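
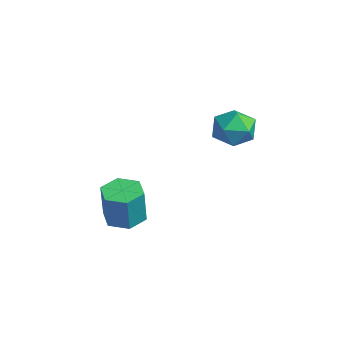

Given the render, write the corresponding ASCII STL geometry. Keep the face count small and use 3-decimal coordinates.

solid 
facet normal -0.191 0.124 -0.974
outer loop
vertex 1.988 1.522 -3.419
vertex 1.619 1.061 -3.405
vertex 1.416 1.605 -3.296
endloop
endfacet
facet normal 0.162 0.982 0.093
outer loop
vertex 1.988 1.522 -3.419
vertex 1.416 1.605 -3.296
vertex 2.209 1.379 -2.289
endloop
endfacet
facet normal 0.163 0.982 0.092
outer loop
vertex 2.209 1.379 -2.289
vertex 1.416 1.605 -3.296
vertex 1.638 1.462 -2.167
endloop
endfacet
facet normal 0.190 -0.123 0.974
outer loop
vertex 2.209 1.379 -2.289
vertex 1.638 1.462 -2.167
vertex 1.841 0.919 -2.275
endloop
endfacet
facet normal -0.192 0.124 -0.974
outer loop
vertex 1.416 1.605 -3.296
vertex 1.619 1.061 -3.405
vertex 1.048 1.144 -3.282
endloop
endfacet
facet normal -0.758 0.612 0.227
outer loop
vertex 1.416 1.605 -3.296
vertex 1.048 1.144 -3.282
vertex 1.638 1.462 -2.167
endloop
endfacet
facet normal -0.757 0.613 0.226
outer loop
vertex 1.638 1.462 -2.167
vertex 1.048 1.144 -3.282
vertex 1.27 1.002 -2.153
endloop
endfacet
facet normal 0.190 -0.123 0.974
outer loop
vertex 1.638 1.462 -2.167
vertex 1.27 1.002 -2.153
vertex 1.841 0.919 -2.275
endloop
endfacet
facet normal -0.192 0.124 -0.974
outer loop
vertex 1.048 1.144 -3.282
vertex 1.619 1.061 -3.405
vertex 1.251 0.601 -3.391
endloop
endfacet
facet normal -0.919 -0.371 0.134
outer loop
vertex 1.048 1.144 -3.282
vertex 1.251 0.601 -3.391
vertex 1.27 1.002 -2.153
endloop
endfacet
facet normal -0.920 -0.368 0.133
outer loop
vertex 1.27 1.002 -2.153
vertex 1.251 0.601 -3.391
vertex 1.472 0.458 -2.261
endloop
endfacet
facet normal 0.190 -0.123 0.974
outer loop
vertex 1.27 1.002 -2.153
vertex 1.472 0.458 -2.261
vertex 1.841 0.919 -2.275
endloop
endfacet
facet normal -0.190 0.123 -0.974
outer loop
vertex 1.251 0.601 -3.391
vertex 1.619 1.061 -3.405
vertex 1.822 0.518 -3.513
endloop
endfacet
facet normal -0.163 -0.982 -0.093
outer loop
vertex 1.251 0.601 -3.391
vertex 1.822 0.518 -3.513
vertex 1.472 0.458 -2.261
endloop
endfacet
facet normal -0.162 -0.982 -0.092
outer loop
vertex 1.472 0.458 -2.261
vertex 1.822 0.518 -3.513
vertex 2.044 0.375 -2.384
endloop
endfacet
facet normal 0.191 -0.124 0.974
outer loop
vertex 1.472 0.458 -2.261
vertex 2.044 0.375 -2.384
vertex 1.841 0.919 -2.275
endloop
endfacet
facet normal -0.190 0.123 -0.974
outer loop
vertex 1.822 0.518 -3.513
vertex 1.619 1.061 -3.405
vertex 2.19 0.978 -3.527
endloop
endfacet
facet normal 0.757 -0.613 -0.226
outer loop
vertex 1.822 0.518 -3.513
vertex 2.19 0.978 -3.527
vertex 2.044 0.375 -2.384
endloop
endfacet
facet normal 0.758 -0.612 -0.226
outer loop
vertex 2.044 0.375 -2.384
vertex 2.19 0.978 -3.527
vertex 2.412 0.836 -2.398
endloop
endfacet
facet normal 0.192 -0.124 0.974
outer loop
vertex 2.044 0.375 -2.384
vertex 2.412 0.836 -2.398
vertex 1.841 0.919 -2.275
endloop
endfacet
facet normal -0.190 0.123 -0.974
outer loop
vertex 2.19 0.978 -3.527
vertex 1.619 1.061 -3.405
vertex 1.988 1.522 -3.419
endloop
endfacet
facet normal 0.920 0.368 -0.135
outer loop
vertex 2.19 0.978 -3.527
vertex 1.988 1.522 -3.419
vertex 2.412 0.836 -2.398
endloop
endfacet
facet normal 0.919 0.370 -0.133
outer loop
vertex 2.412 0.836 -2.398
vertex 1.988 1.522 -3.419
vertex 2.209 1.379 -2.289
endloop
endfacet
facet normal 0.192 -0.124 0.974
outer loop
vertex 2.412 0.836 -2.398
vertex 2.209 1.379 -2.289
vertex 1.841 0.919 -2.275
endloop
endfacet
facet normal -0.378 -0.139 0.915
outer loop
vertex 2.647 3.658 0.521
vertex 2.819 3.04 0.498
vertex 3.225 3.478 0.732
endloop
endfacet
facet normal -0.141 0.528 0.837
outer loop
vertex 2.647 3.658 0.521
vertex 3.225 3.478 0.732
vertex 3.163 4.013 0.384
endloop
endfacet
facet normal -0.490 0.823 0.288
outer loop
vertex 2.647 3.658 0.521
vertex 3.163 4.013 0.384
vertex 2.718 3.906 -0.066
endloop
endfacet
facet normal -0.942 0.335 0.028
outer loop
vertex 2.647 3.658 0.521
vertex 2.718 3.906 -0.066
vertex 2.506 3.305 0.005
endloop
endfacet
facet normal -0.872 -0.258 0.415
outer loop
vertex 2.647 3.658 0.521
vertex 2.506 3.305 0.005
vertex 2.819 3.04 0.498
endloop
endfacet
facet normal 0.552 0.499 0.668
outer loop
vertex 3.163 4.013 0.384
vertex 3.225 3.478 0.732
vertex 3.654 3.615 0.275
endloop
endfacet
facet normal 0.170 -0.582 0.795
outer loop
vertex 3.225 3.478 0.732
vertex 2.819 3.04 0.498
vertex 3.442 3.014 0.346
endloop
endfacet
facet normal -0.632 -0.775 -0.016
outer loop
vertex 2.819 3.04 0.498
vertex 2.506 3.305 0.005
vertex 2.997 2.907 -0.104
endloop
endfacet
facet normal -0.744 0.186 -0.642
outer loop
vertex 2.506 3.305 0.005
vertex 2.718 3.906 -0.066
vertex 2.935 3.442 -0.452
endloop
endfacet
facet normal -0.013 0.976 -0.219
outer loop
vertex 2.718 3.906 -0.066
vertex 3.163 4.013 0.384
vertex 3.341 3.88 -0.218
endloop
endfacet
facet normal 0.942 -0.335 -0.028
outer loop
vertex 3.513 3.262 -0.241
vertex 3.654 3.615 0.275
vertex 3.442 3.014 0.346
endloop
endfacet
facet normal 0.490 -0.823 -0.288
outer loop
vertex 3.513 3.262 -0.241
vertex 3.442 3.014 0.346
vertex 2.997 2.907 -0.104
endloop
endfacet
facet normal 0.141 -0.528 -0.837
outer loop
vertex 3.513 3.262 -0.241
vertex 2.997 2.907 -0.104
vertex 2.935 3.442 -0.452
endloop
endfacet
facet normal 0.378 0.139 -0.915
outer loop
vertex 3.513 3.262 -0.241
vertex 2.935 3.442 -0.452
vertex 3.341 3.88 -0.218
endloop
endfacet
facet normal 0.872 0.258 -0.415
outer loop
vertex 3.513 3.262 -0.241
vertex 3.341 3.88 -0.218
vertex 3.654 3.615 0.275
endloop
endfacet
facet normal 0.744 -0.186 0.642
outer loop
vertex 3.442 3.014 0.346
vertex 3.654 3.615 0.275
vertex 3.225 3.478 0.732
endloop
endfacet
facet normal 0.013 -0.976 0.219
outer loop
vertex 2.997 2.907 -0.104
vertex 3.442 3.014 0.346
vertex 2.819 3.04 0.498
endloop
endfacet
facet normal -0.552 -0.499 -0.668
outer loop
vertex 2.935 3.442 -0.452
vertex 2.997 2.907 -0.104
vertex 2.506 3.305 0.005
endloop
endfacet
facet normal -0.170 0.582 -0.795
outer loop
vertex 3.341 3.88 -0.218
vertex 2.935 3.442 -0.452
vertex 2.718 3.906 -0.066
endloop
endfacet
facet normal 0.632 0.775 0.016
outer loop
vertex 3.654 3.615 0.275
vertex 3.341 3.88 -0.218
vertex 3.163 4.013 0.384
endloop
endfacet

endsolid


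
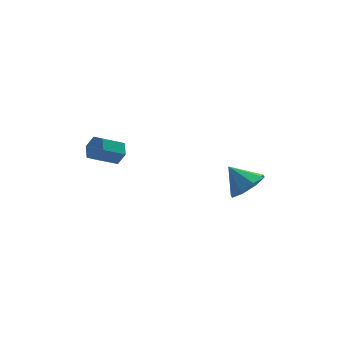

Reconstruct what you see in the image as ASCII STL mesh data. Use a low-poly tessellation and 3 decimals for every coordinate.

solid 
facet normal 0.840 0.197 -0.506
outer loop
vertex -1.538 3.907 -1.273
vertex -1.904 3.938 -1.869
vertex -1.809 4.516 -1.486
endloop
endfacet
facet normal 0.380 0.452 0.807
outer loop
vertex -1.538 3.907 -1.273
vertex -1.809 4.516 -1.486
vertex -2.63 3.651 -0.615
endloop
endfacet
facet normal 0.380 0.452 0.807
outer loop
vertex -2.63 3.651 -0.615
vertex -1.809 4.516 -1.486
vertex -2.901 4.26 -0.828
endloop
endfacet
facet normal -0.840 -0.197 0.506
outer loop
vertex -2.63 3.651 -0.615
vertex -2.901 4.26 -0.828
vertex -2.996 3.682 -1.211
endloop
endfacet
facet normal 0.840 0.197 -0.506
outer loop
vertex -1.809 4.516 -1.486
vertex -1.904 3.938 -1.869
vertex -2.175 4.547 -2.082
endloop
endfacet
facet normal -0.145 0.979 0.140
outer loop
vertex -1.809 4.516 -1.486
vertex -2.175 4.547 -2.082
vertex -2.901 4.26 -0.828
endloop
endfacet
facet normal -0.145 0.979 0.140
outer loop
vertex -2.901 4.26 -0.828
vertex -2.175 4.547 -2.082
vertex -3.267 4.291 -1.424
endloop
endfacet
facet normal -0.840 -0.197 0.506
outer loop
vertex -2.901 4.26 -0.828
vertex -3.267 4.291 -1.424
vertex -2.996 3.682 -1.211
endloop
endfacet
facet normal 0.840 0.197 -0.506
outer loop
vertex -2.175 4.547 -2.082
vertex -1.904 3.938 -1.869
vertex -2.27 3.969 -2.465
endloop
endfacet
facet normal -0.526 0.528 -0.667
outer loop
vertex -2.175 4.547 -2.082
vertex -2.27 3.969 -2.465
vertex -3.267 4.291 -1.424
endloop
endfacet
facet normal -0.526 0.528 -0.667
outer loop
vertex -3.267 4.291 -1.424
vertex -2.27 3.969 -2.465
vertex -3.362 3.713 -1.807
endloop
endfacet
facet normal -0.840 -0.197 0.506
outer loop
vertex -3.267 4.291 -1.424
vertex -3.362 3.713 -1.807
vertex -2.996 3.682 -1.211
endloop
endfacet
facet normal 0.840 0.197 -0.506
outer loop
vertex -2.27 3.969 -2.465
vertex -1.904 3.938 -1.869
vertex -1.999 3.36 -2.252
endloop
endfacet
facet normal -0.380 -0.452 -0.807
outer loop
vertex -2.27 3.969 -2.465
vertex -1.999 3.36 -2.252
vertex -3.362 3.713 -1.807
endloop
endfacet
facet normal -0.380 -0.452 -0.807
outer loop
vertex -3.362 3.713 -1.807
vertex -1.999 3.36 -2.252
vertex -3.091 3.104 -1.594
endloop
endfacet
facet normal -0.840 -0.197 0.506
outer loop
vertex -3.362 3.713 -1.807
vertex -3.091 3.104 -1.594
vertex -2.996 3.682 -1.211
endloop
endfacet
facet normal 0.840 0.197 -0.506
outer loop
vertex -1.999 3.36 -2.252
vertex -1.904 3.938 -1.869
vertex -1.633 3.329 -1.656
endloop
endfacet
facet normal 0.145 -0.979 -0.140
outer loop
vertex -1.999 3.36 -2.252
vertex -1.633 3.329 -1.656
vertex -3.091 3.104 -1.594
endloop
endfacet
facet normal 0.145 -0.979 -0.140
outer loop
vertex -3.091 3.104 -1.594
vertex -1.633 3.329 -1.656
vertex -2.725 3.073 -0.998
endloop
endfacet
facet normal -0.840 -0.197 0.506
outer loop
vertex -3.091 3.104 -1.594
vertex -2.725 3.073 -0.998
vertex -2.996 3.682 -1.211
endloop
endfacet
facet normal 0.840 0.197 -0.506
outer loop
vertex -1.633 3.329 -1.656
vertex -1.904 3.938 -1.869
vertex -1.538 3.907 -1.273
endloop
endfacet
facet normal 0.526 -0.528 0.667
outer loop
vertex -1.633 3.329 -1.656
vertex -1.538 3.907 -1.273
vertex -2.725 3.073 -0.998
endloop
endfacet
facet normal 0.526 -0.528 0.667
outer loop
vertex -2.725 3.073 -0.998
vertex -1.538 3.907 -1.273
vertex -2.63 3.651 -0.615
endloop
endfacet
facet normal -0.840 -0.197 0.506
outer loop
vertex -2.725 3.073 -0.998
vertex -2.63 3.651 -0.615
vertex -2.996 3.682 -1.211
endloop
endfacet
facet normal 0.515 -0.446 -0.732
outer loop
vertex 4.26 1.131 -2.628
vertex 3.406 0.723 -2.98
vertex 3.909 1.582 -3.149
endloop
endfacet
facet normal 0.326 0.812 0.484
outer loop
vertex 4.26 1.131 -2.628
vertex 3.909 1.582 -3.149
vertex 2.674 1.357 -1.94
endloop
endfacet
facet normal 0.515 -0.446 -0.732
outer loop
vertex 3.909 1.582 -3.149
vertex 3.406 0.723 -2.98
vertex 3.264 1.529 -3.571
endloop
endfacet
facet normal -0.121 0.991 0.061
outer loop
vertex 3.909 1.582 -3.149
vertex 3.264 1.529 -3.571
vertex 2.674 1.357 -1.94
endloop
endfacet
facet normal 0.515 -0.446 -0.732
outer loop
vertex 3.264 1.529 -3.571
vertex 3.406 0.723 -2.98
vertex 2.702 1.004 -3.647
endloop
endfacet
facet normal -0.662 0.732 -0.162
outer loop
vertex 3.264 1.529 -3.571
vertex 2.702 1.004 -3.647
vertex 2.674 1.357 -1.94
endloop
endfacet
facet normal 0.515 -0.447 -0.732
outer loop
vertex 2.702 1.004 -3.647
vertex 3.406 0.723 -2.98
vertex 2.552 0.315 -3.332
endloop
endfacet
facet normal -0.981 0.188 -0.055
outer loop
vertex 2.702 1.004 -3.647
vertex 2.552 0.315 -3.332
vertex 2.674 1.357 -1.94
endloop
endfacet
facet normal 0.515 -0.447 -0.731
outer loop
vertex 2.552 0.315 -3.332
vertex 3.406 0.723 -2.98
vertex 2.902 -0.136 -2.81
endloop
endfacet
facet normal -0.891 -0.322 0.319
outer loop
vertex 2.552 0.315 -3.332
vertex 2.902 -0.136 -2.81
vertex 2.674 1.357 -1.94
endloop
endfacet
facet normal 0.515 -0.447 -0.731
outer loop
vertex 2.902 -0.136 -2.81
vertex 3.406 0.723 -2.98
vertex 3.547 -0.083 -2.388
endloop
endfacet
facet normal -0.445 -0.501 0.743
outer loop
vertex 2.902 -0.136 -2.81
vertex 3.547 -0.083 -2.388
vertex 2.674 1.357 -1.94
endloop
endfacet
facet normal 0.515 -0.447 -0.731
outer loop
vertex 3.547 -0.083 -2.388
vertex 3.406 0.723 -2.98
vertex 4.11 0.442 -2.312
endloop
endfacet
facet normal 0.096 -0.242 0.965
outer loop
vertex 3.547 -0.083 -2.388
vertex 4.11 0.442 -2.312
vertex 2.674 1.357 -1.94
endloop
endfacet
facet normal 0.515 -0.447 -0.731
outer loop
vertex 4.11 0.442 -2.312
vertex 3.406 0.723 -2.98
vertex 4.26 1.131 -2.628
endloop
endfacet
facet normal 0.415 0.303 0.858
outer loop
vertex 4.11 0.442 -2.312
vertex 4.26 1.131 -2.628
vertex 2.674 1.357 -1.94
endloop
endfacet

endsolid


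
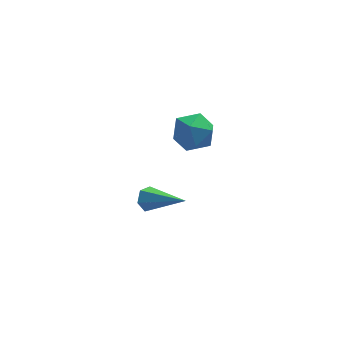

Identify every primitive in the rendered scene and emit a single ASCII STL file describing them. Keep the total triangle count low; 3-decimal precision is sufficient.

solid 
facet normal -0.115 0.814 -0.569
outer loop
vertex 2.919 1.495 2.261
vertex 2.073 1.622 2.614
vertex 2.807 2.011 3.022
endloop
endfacet
facet normal 0.572 0.715 -0.401
outer loop
vertex 2.919 1.495 2.261
vertex 2.807 2.011 3.022
vertex 3.513 1.415 2.966
endloop
endfacet
facet normal 0.767 0.072 -0.638
outer loop
vertex 2.919 1.495 2.261
vertex 3.513 1.415 2.966
vertex 3.216 0.659 2.524
endloop
endfacet
facet normal 0.200 -0.228 -0.953
outer loop
vertex 2.919 1.495 2.261
vertex 3.216 0.659 2.524
vertex 2.326 0.787 2.306
endloop
endfacet
facet normal -0.345 0.231 -0.910
outer loop
vertex 2.919 1.495 2.261
vertex 2.326 0.787 2.306
vertex 2.073 1.622 2.614
endloop
endfacet
facet normal 0.627 0.714 0.311
outer loop
vertex 3.513 1.415 2.966
vertex 2.807 2.011 3.022
vertex 3.034 1.493 3.754
endloop
endfacet
facet normal -0.484 0.874 0.038
outer loop
vertex 2.807 2.011 3.022
vertex 2.073 1.622 2.614
vertex 2.144 1.621 3.536
endloop
endfacet
facet normal -0.855 -0.070 -0.513
outer loop
vertex 2.073 1.622 2.614
vertex 2.326 0.787 2.306
vertex 1.847 0.865 3.094
endloop
endfacet
facet normal 0.026 -0.812 -0.583
outer loop
vertex 2.326 0.787 2.306
vertex 3.216 0.659 2.524
vertex 2.553 0.269 3.038
endloop
endfacet
facet normal 0.942 -0.327 -0.073
outer loop
vertex 3.216 0.659 2.524
vertex 3.513 1.415 2.966
vertex 3.287 0.658 3.446
endloop
endfacet
facet normal -0.200 0.228 0.953
outer loop
vertex 2.441 0.785 3.799
vertex 3.034 1.493 3.754
vertex 2.144 1.621 3.536
endloop
endfacet
facet normal -0.767 -0.072 0.638
outer loop
vertex 2.441 0.785 3.799
vertex 2.144 1.621 3.536
vertex 1.847 0.865 3.094
endloop
endfacet
facet normal -0.572 -0.715 0.401
outer loop
vertex 2.441 0.785 3.799
vertex 1.847 0.865 3.094
vertex 2.553 0.269 3.038
endloop
endfacet
facet normal 0.115 -0.814 0.569
outer loop
vertex 2.441 0.785 3.799
vertex 2.553 0.269 3.038
vertex 3.287 0.658 3.446
endloop
endfacet
facet normal 0.345 -0.231 0.910
outer loop
vertex 2.441 0.785 3.799
vertex 3.287 0.658 3.446
vertex 3.034 1.493 3.754
endloop
endfacet
facet normal -0.026 0.812 0.583
outer loop
vertex 2.144 1.621 3.536
vertex 3.034 1.493 3.754
vertex 2.807 2.011 3.022
endloop
endfacet
facet normal -0.942 0.327 0.073
outer loop
vertex 1.847 0.865 3.094
vertex 2.144 1.621 3.536
vertex 2.073 1.622 2.614
endloop
endfacet
facet normal -0.627 -0.714 -0.311
outer loop
vertex 2.553 0.269 3.038
vertex 1.847 0.865 3.094
vertex 2.326 0.787 2.306
endloop
endfacet
facet normal 0.484 -0.874 -0.038
outer loop
vertex 3.287 0.658 3.446
vertex 2.553 0.269 3.038
vertex 3.216 0.659 2.524
endloop
endfacet
facet normal 0.855 0.070 0.513
outer loop
vertex 3.034 1.493 3.754
vertex 3.287 0.658 3.446
vertex 3.513 1.415 2.966
endloop
endfacet
facet normal -0.590 0.649 -0.480
outer loop
vertex 1.398 2.092 -2.548
vertex 1.143 2.224 -2.056
vertex 1.602 2.516 -2.226
endloop
endfacet
facet normal 0.843 0.003 -0.538
outer loop
vertex 1.398 2.092 -2.548
vertex 1.602 2.516 -2.226
vertex 2.337 0.916 -1.084
endloop
endfacet
facet normal -0.590 0.647 -0.482
outer loop
vertex 1.602 2.516 -2.226
vertex 1.143 2.224 -2.056
vertex 1.346 2.649 -1.734
endloop
endfacet
facet normal 0.792 0.551 0.263
outer loop
vertex 1.602 2.516 -2.226
vertex 1.346 2.649 -1.734
vertex 2.337 0.916 -1.084
endloop
endfacet
facet normal -0.593 0.647 -0.480
outer loop
vertex 1.346 2.649 -1.734
vertex 1.143 2.224 -2.056
vertex 0.888 2.356 -1.563
endloop
endfacet
facet normal 0.089 0.394 0.915
outer loop
vertex 1.346 2.649 -1.734
vertex 0.888 2.356 -1.563
vertex 2.337 0.916 -1.084
endloop
endfacet
facet normal -0.591 0.649 -0.479
outer loop
vertex 0.888 2.356 -1.563
vertex 1.143 2.224 -2.056
vertex 0.684 1.932 -1.885
endloop
endfacet
facet normal -0.562 -0.311 0.766
outer loop
vertex 0.888 2.356 -1.563
vertex 0.684 1.932 -1.885
vertex 2.337 0.916 -1.084
endloop
endfacet
facet normal -0.591 0.647 -0.481
outer loop
vertex 0.684 1.932 -1.885
vertex 1.143 2.224 -2.056
vertex 0.94 1.8 -2.377
endloop
endfacet
facet normal -0.511 -0.859 -0.035
outer loop
vertex 0.684 1.932 -1.885
vertex 0.94 1.8 -2.377
vertex 2.337 0.916 -1.084
endloop
endfacet
facet normal -0.592 0.647 -0.480
outer loop
vertex 0.94 1.8 -2.377
vertex 1.143 2.224 -2.056
vertex 1.398 2.092 -2.548
endloop
endfacet
facet normal 0.191 -0.702 -0.686
outer loop
vertex 0.94 1.8 -2.377
vertex 1.398 2.092 -2.548
vertex 2.337 0.916 -1.084
endloop
endfacet

endsolid


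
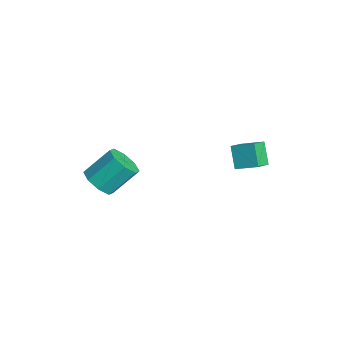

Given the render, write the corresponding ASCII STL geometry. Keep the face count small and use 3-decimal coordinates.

solid 
facet normal 0.008 -0.727 -0.687
outer loop
vertex -1.295 -3.501 -3.67
vertex -2.321 -3.78 -3.387
vertex -1.876 -3.086 -4.116
endloop
endfacet
facet normal 0.724 0.478 -0.498
outer loop
vertex -1.295 -3.501 -3.67
vertex -1.876 -3.086 -4.116
vertex -1.314 -1.981 -2.236
endloop
endfacet
facet normal 0.724 0.478 -0.498
outer loop
vertex -1.314 -1.981 -2.236
vertex -1.876 -3.086 -4.116
vertex -1.895 -1.566 -2.682
endloop
endfacet
facet normal -0.008 0.727 0.687
outer loop
vertex -1.314 -1.981 -2.236
vertex -1.895 -1.566 -2.682
vertex -2.339 -2.26 -1.953
endloop
endfacet
facet normal 0.010 -0.727 -0.686
outer loop
vertex -1.876 -3.086 -4.116
vertex -2.321 -3.78 -3.387
vertex -2.718 -3.079 -4.136
endloop
endfacet
facet normal 0.023 0.686 -0.727
outer loop
vertex -1.876 -3.086 -4.116
vertex -2.718 -3.079 -4.136
vertex -1.895 -1.566 -2.682
endloop
endfacet
facet normal 0.022 0.686 -0.727
outer loop
vertex -1.895 -1.566 -2.682
vertex -2.718 -3.079 -4.136
vertex -2.737 -1.559 -2.701
endloop
endfacet
facet normal -0.009 0.727 0.686
outer loop
vertex -1.895 -1.566 -2.682
vertex -2.737 -1.559 -2.701
vertex -2.339 -2.26 -1.953
endloop
endfacet
facet normal 0.009 -0.728 -0.686
outer loop
vertex -2.718 -3.079 -4.136
vertex -2.321 -3.78 -3.387
vertex -3.327 -3.482 -3.716
endloop
endfacet
facet normal -0.691 0.492 -0.530
outer loop
vertex -2.718 -3.079 -4.136
vertex -3.327 -3.482 -3.716
vertex -2.737 -1.559 -2.701
endloop
endfacet
facet normal -0.690 0.492 -0.530
outer loop
vertex -2.737 -1.559 -2.701
vertex -3.327 -3.482 -3.716
vertex -3.346 -1.962 -2.282
endloop
endfacet
facet normal -0.009 0.727 0.686
outer loop
vertex -2.737 -1.559 -2.701
vertex -3.346 -1.962 -2.282
vertex -2.339 -2.26 -1.953
endloop
endfacet
facet normal 0.009 -0.728 -0.686
outer loop
vertex -3.327 -3.482 -3.716
vertex -2.321 -3.78 -3.387
vertex -3.346 -4.059 -3.104
endloop
endfacet
facet normal -1.000 0.009 -0.023
outer loop
vertex -3.327 -3.482 -3.716
vertex -3.346 -4.059 -3.104
vertex -3.346 -1.962 -2.282
endloop
endfacet
facet normal -1.000 0.009 -0.023
outer loop
vertex -3.346 -1.962 -2.282
vertex -3.346 -4.059 -3.104
vertex -3.365 -2.539 -1.67
endloop
endfacet
facet normal -0.009 0.728 0.686
outer loop
vertex -3.346 -1.962 -2.282
vertex -3.365 -2.539 -1.67
vertex -2.339 -2.26 -1.953
endloop
endfacet
facet normal 0.008 -0.727 -0.687
outer loop
vertex -3.346 -4.059 -3.104
vertex -2.321 -3.78 -3.387
vertex -2.765 -4.474 -2.658
endloop
endfacet
facet normal -0.724 -0.478 0.498
outer loop
vertex -3.346 -4.059 -3.104
vertex -2.765 -4.474 -2.658
vertex -3.365 -2.539 -1.67
endloop
endfacet
facet normal -0.724 -0.478 0.498
outer loop
vertex -3.365 -2.539 -1.67
vertex -2.765 -4.474 -2.658
vertex -2.784 -2.954 -1.224
endloop
endfacet
facet normal -0.008 0.727 0.687
outer loop
vertex -3.365 -2.539 -1.67
vertex -2.784 -2.954 -1.224
vertex -2.339 -2.26 -1.953
endloop
endfacet
facet normal 0.009 -0.727 -0.686
outer loop
vertex -2.765 -4.474 -2.658
vertex -2.321 -3.78 -3.387
vertex -1.923 -4.481 -2.639
endloop
endfacet
facet normal -0.022 -0.686 0.727
outer loop
vertex -2.765 -4.474 -2.658
vertex -1.923 -4.481 -2.639
vertex -2.784 -2.954 -1.224
endloop
endfacet
facet normal -0.023 -0.686 0.727
outer loop
vertex -2.784 -2.954 -1.224
vertex -1.923 -4.481 -2.639
vertex -1.942 -2.961 -1.204
endloop
endfacet
facet normal -0.010 0.727 0.686
outer loop
vertex -2.784 -2.954 -1.224
vertex -1.942 -2.961 -1.204
vertex -2.339 -2.26 -1.953
endloop
endfacet
facet normal 0.009 -0.727 -0.686
outer loop
vertex -1.923 -4.481 -2.639
vertex -2.321 -3.78 -3.387
vertex -1.314 -4.078 -3.058
endloop
endfacet
facet normal 0.690 -0.492 0.530
outer loop
vertex -1.923 -4.481 -2.639
vertex -1.314 -4.078 -3.058
vertex -1.942 -2.961 -1.204
endloop
endfacet
facet normal 0.691 -0.492 0.530
outer loop
vertex -1.942 -2.961 -1.204
vertex -1.314 -4.078 -3.058
vertex -1.333 -2.558 -1.624
endloop
endfacet
facet normal -0.009 0.728 0.686
outer loop
vertex -1.942 -2.961 -1.204
vertex -1.333 -2.558 -1.624
vertex -2.339 -2.26 -1.953
endloop
endfacet
facet normal 0.009 -0.728 -0.686
outer loop
vertex -1.314 -4.078 -3.058
vertex -2.321 -3.78 -3.387
vertex -1.295 -3.501 -3.67
endloop
endfacet
facet normal 1.000 -0.009 0.023
outer loop
vertex -1.314 -4.078 -3.058
vertex -1.295 -3.501 -3.67
vertex -1.333 -2.558 -1.624
endloop
endfacet
facet normal 1.000 -0.009 0.023
outer loop
vertex -1.333 -2.558 -1.624
vertex -1.295 -3.501 -3.67
vertex -1.314 -1.981 -2.236
endloop
endfacet
facet normal -0.009 0.728 0.686
outer loop
vertex -1.333 -2.558 -1.624
vertex -1.314 -1.981 -2.236
vertex -2.339 -2.26 -1.953
endloop
endfacet
facet normal -0.616 0.060 0.785
outer loop
vertex 0.932 2.618 0.566
vertex 1.7 3.637 1.091
vertex 0.208 3.492 -0.069
endloop
endfacet
facet normal -0.557 -0.738 -0.381
outer loop
vertex 1.12 3.403 -1.231
vertex 0.932 2.618 0.566
vertex 0.208 3.492 -0.069
endloop
endfacet
facet normal -0.616 0.060 0.785
outer loop
vertex 0.208 3.492 -0.069
vertex 1.7 3.637 1.091
vertex 0.976 4.51 0.456
endloop
endfacet
facet normal -0.557 0.672 -0.488
outer loop
vertex 0.976 4.51 0.456
vertex 1.12 3.403 -1.231
vertex 0.208 3.492 -0.069
endloop
endfacet
facet normal 0.557 -0.672 0.489
outer loop
vertex 0.932 2.618 0.566
vertex 2.612 3.548 -0.071
vertex 1.7 3.637 1.091
endloop
endfacet
facet normal -0.556 -0.738 -0.381
outer loop
vertex 1.844 2.53 -0.596
vertex 0.932 2.618 0.566
vertex 1.12 3.403 -1.231
endloop
endfacet
facet normal 0.557 -0.672 0.488
outer loop
vertex 1.844 2.53 -0.596
vertex 2.612 3.548 -0.071
vertex 0.932 2.618 0.566
endloop
endfacet
facet normal 0.557 0.738 0.380
outer loop
vertex 1.7 3.637 1.091
vertex 2.612 3.548 -0.071
vertex 0.976 4.51 0.456
endloop
endfacet
facet normal -0.557 0.672 -0.488
outer loop
vertex 1.888 4.422 -0.706
vertex 1.12 3.403 -1.231
vertex 0.976 4.51 0.456
endloop
endfacet
facet normal 0.557 0.738 0.381
outer loop
vertex 0.976 4.51 0.456
vertex 2.612 3.548 -0.071
vertex 1.888 4.422 -0.706
endloop
endfacet
facet normal 0.616 -0.060 -0.785
outer loop
vertex 1.888 4.422 -0.706
vertex 1.844 2.53 -0.596
vertex 1.12 3.403 -1.231
endloop
endfacet
facet normal 0.616 -0.060 -0.785
outer loop
vertex 2.612 3.548 -0.071
vertex 1.844 2.53 -0.596
vertex 1.888 4.422 -0.706
endloop
endfacet

endsolid


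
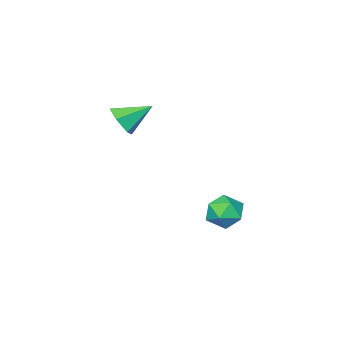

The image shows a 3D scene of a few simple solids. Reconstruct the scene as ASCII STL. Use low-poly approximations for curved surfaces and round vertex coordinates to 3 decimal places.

solid 
facet normal -0.841 -0.265 0.472
outer loop
vertex -1.089 3.786 -3.372
vertex -1.083 3.103 -3.745
vertex -0.721 3.175 -3.06
endloop
endfacet
facet normal -0.450 0.176 0.876
outer loop
vertex -1.089 3.786 -3.372
vertex -0.721 3.175 -3.06
vertex -0.394 3.881 -3.034
endloop
endfacet
facet normal -0.355 0.783 0.510
outer loop
vertex -1.089 3.786 -3.372
vertex -0.394 3.881 -3.034
vertex -0.555 4.244 -3.703
endloop
endfacet
facet normal -0.688 0.717 -0.118
outer loop
vertex -1.089 3.786 -3.372
vertex -0.555 4.244 -3.703
vertex -0.98 3.764 -4.142
endloop
endfacet
facet normal -0.988 0.069 -0.142
outer loop
vertex -1.089 3.786 -3.372
vertex -0.98 3.764 -4.142
vertex -1.083 3.103 -3.745
endloop
endfacet
facet normal 0.190 -0.124 0.974
outer loop
vertex -0.394 3.881 -3.034
vertex -0.721 3.175 -3.06
vertex 0.04 3.256 -3.198
endloop
endfacet
facet normal -0.442 -0.837 0.322
outer loop
vertex -0.721 3.175 -3.06
vertex -1.083 3.103 -3.745
vertex -0.385 2.776 -3.637
endloop
endfacet
facet normal -0.680 -0.297 -0.670
outer loop
vertex -1.083 3.103 -3.745
vertex -0.98 3.764 -4.142
vertex -0.546 3.139 -4.306
endloop
endfacet
facet normal -0.194 0.750 -0.632
outer loop
vertex -0.98 3.764 -4.142
vertex -0.555 4.244 -3.703
vertex -0.219 3.845 -4.28
endloop
endfacet
facet normal 0.343 0.858 0.383
outer loop
vertex -0.555 4.244 -3.703
vertex -0.394 3.881 -3.034
vertex 0.143 3.917 -3.595
endloop
endfacet
facet normal 0.688 -0.717 0.118
outer loop
vertex 0.149 3.234 -3.968
vertex 0.04 3.256 -3.198
vertex -0.385 2.776 -3.637
endloop
endfacet
facet normal 0.355 -0.783 -0.510
outer loop
vertex 0.149 3.234 -3.968
vertex -0.385 2.776 -3.637
vertex -0.546 3.139 -4.306
endloop
endfacet
facet normal 0.450 -0.176 -0.876
outer loop
vertex 0.149 3.234 -3.968
vertex -0.546 3.139 -4.306
vertex -0.219 3.845 -4.28
endloop
endfacet
facet normal 0.841 0.265 -0.472
outer loop
vertex 0.149 3.234 -3.968
vertex -0.219 3.845 -4.28
vertex 0.143 3.917 -3.595
endloop
endfacet
facet normal 0.988 -0.069 0.142
outer loop
vertex 0.149 3.234 -3.968
vertex 0.143 3.917 -3.595
vertex 0.04 3.256 -3.198
endloop
endfacet
facet normal 0.194 -0.750 0.632
outer loop
vertex -0.385 2.776 -3.637
vertex 0.04 3.256 -3.198
vertex -0.721 3.175 -3.06
endloop
endfacet
facet normal -0.343 -0.858 -0.383
outer loop
vertex -0.546 3.139 -4.306
vertex -0.385 2.776 -3.637
vertex -1.083 3.103 -3.745
endloop
endfacet
facet normal -0.190 0.124 -0.974
outer loop
vertex -0.219 3.845 -4.28
vertex -0.546 3.139 -4.306
vertex -0.98 3.764 -4.142
endloop
endfacet
facet normal 0.442 0.837 -0.322
outer loop
vertex 0.143 3.917 -3.595
vertex -0.219 3.845 -4.28
vertex -0.555 4.244 -3.703
endloop
endfacet
facet normal 0.680 0.297 0.670
outer loop
vertex 0.04 3.256 -3.198
vertex 0.143 3.917 -3.595
vertex -0.394 3.881 -3.034
endloop
endfacet
facet normal 0.728 -0.448 -0.519
outer loop
vertex 2.702 1.585 1.106
vertex 2.229 1.247 0.734
vertex 2.458 1.863 0.523
endloop
endfacet
facet normal 0.219 0.913 0.344
outer loop
vertex 2.702 1.585 1.106
vertex 2.458 1.863 0.523
vertex 1.311 1.813 1.386
endloop
endfacet
facet normal 0.728 -0.448 -0.518
outer loop
vertex 2.458 1.863 0.523
vertex 2.229 1.247 0.734
vertex 1.986 1.526 0.151
endloop
endfacet
facet normal -0.322 0.868 -0.378
outer loop
vertex 2.458 1.863 0.523
vertex 1.986 1.526 0.151
vertex 1.311 1.813 1.386
endloop
endfacet
facet normal 0.728 -0.449 -0.518
outer loop
vertex 1.986 1.526 0.151
vertex 2.229 1.247 0.734
vertex 1.756 0.91 0.361
endloop
endfacet
facet normal -0.853 0.148 -0.501
outer loop
vertex 1.986 1.526 0.151
vertex 1.756 0.91 0.361
vertex 1.311 1.813 1.386
endloop
endfacet
facet normal 0.728 -0.449 -0.518
outer loop
vertex 1.756 0.91 0.361
vertex 2.229 1.247 0.734
vertex 1.999 0.632 0.944
endloop
endfacet
facet normal -0.843 -0.528 0.099
outer loop
vertex 1.756 0.91 0.361
vertex 1.999 0.632 0.944
vertex 1.311 1.813 1.386
endloop
endfacet
facet normal 0.728 -0.449 -0.518
outer loop
vertex 1.999 0.632 0.944
vertex 2.229 1.247 0.734
vertex 2.472 0.969 1.316
endloop
endfacet
facet normal -0.302 -0.483 0.822
outer loop
vertex 1.999 0.632 0.944
vertex 2.472 0.969 1.316
vertex 1.311 1.813 1.386
endloop
endfacet
facet normal 0.728 -0.449 -0.518
outer loop
vertex 2.472 0.969 1.316
vertex 2.229 1.247 0.734
vertex 2.702 1.585 1.106
endloop
endfacet
facet normal 0.229 0.236 0.944
outer loop
vertex 2.472 0.969 1.316
vertex 2.702 1.585 1.106
vertex 1.311 1.813 1.386
endloop
endfacet

endsolid


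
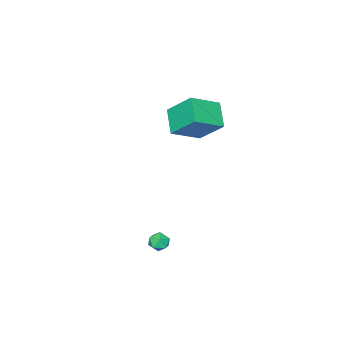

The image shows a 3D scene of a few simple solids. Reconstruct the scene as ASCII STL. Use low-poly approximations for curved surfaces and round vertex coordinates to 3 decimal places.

solid 
facet normal -0.797 0.093 0.597
outer loop
vertex 3.099 3.744 -3.455
vertex 2.869 3.187 -3.675
vertex 3.254 3.194 -3.162
endloop
endfacet
facet normal -0.225 0.408 0.885
outer loop
vertex 3.099 3.744 -3.455
vertex 3.254 3.194 -3.162
vertex 3.701 3.645 -3.256
endloop
endfacet
facet normal 0.007 0.904 0.428
outer loop
vertex 3.099 3.744 -3.455
vertex 3.701 3.645 -3.256
vertex 3.591 3.916 -3.827
endloop
endfacet
facet normal -0.421 0.896 -0.143
outer loop
vertex 3.099 3.744 -3.455
vertex 3.591 3.916 -3.827
vertex 3.077 3.633 -4.086
endloop
endfacet
facet normal -0.918 0.394 -0.037
outer loop
vertex 3.099 3.744 -3.455
vertex 3.077 3.633 -4.086
vertex 2.869 3.187 -3.675
endloop
endfacet
facet normal 0.287 -0.085 0.954
outer loop
vertex 3.701 3.645 -3.256
vertex 3.254 3.194 -3.162
vertex 3.843 3.027 -3.354
endloop
endfacet
facet normal -0.639 -0.595 0.488
outer loop
vertex 3.254 3.194 -3.162
vertex 2.869 3.187 -3.675
vertex 3.329 2.744 -3.613
endloop
endfacet
facet normal -0.836 -0.107 -0.539
outer loop
vertex 2.869 3.187 -3.675
vertex 3.077 3.633 -4.086
vertex 3.219 3.015 -4.184
endloop
endfacet
facet normal -0.031 0.705 -0.709
outer loop
vertex 3.077 3.633 -4.086
vertex 3.591 3.916 -3.827
vertex 3.666 3.466 -4.278
endloop
endfacet
facet normal 0.663 0.718 0.213
outer loop
vertex 3.591 3.916 -3.827
vertex 3.701 3.645 -3.256
vertex 4.051 3.473 -3.765
endloop
endfacet
facet normal 0.421 -0.896 0.143
outer loop
vertex 3.821 2.916 -3.985
vertex 3.843 3.027 -3.354
vertex 3.329 2.744 -3.613
endloop
endfacet
facet normal -0.007 -0.904 -0.428
outer loop
vertex 3.821 2.916 -3.985
vertex 3.329 2.744 -3.613
vertex 3.219 3.015 -4.184
endloop
endfacet
facet normal 0.225 -0.408 -0.885
outer loop
vertex 3.821 2.916 -3.985
vertex 3.219 3.015 -4.184
vertex 3.666 3.466 -4.278
endloop
endfacet
facet normal 0.797 -0.093 -0.597
outer loop
vertex 3.821 2.916 -3.985
vertex 3.666 3.466 -4.278
vertex 4.051 3.473 -3.765
endloop
endfacet
facet normal 0.918 -0.394 0.037
outer loop
vertex 3.821 2.916 -3.985
vertex 4.051 3.473 -3.765
vertex 3.843 3.027 -3.354
endloop
endfacet
facet normal 0.031 -0.705 0.709
outer loop
vertex 3.329 2.744 -3.613
vertex 3.843 3.027 -3.354
vertex 3.254 3.194 -3.162
endloop
endfacet
facet normal -0.663 -0.718 -0.213
outer loop
vertex 3.219 3.015 -4.184
vertex 3.329 2.744 -3.613
vertex 2.869 3.187 -3.675
endloop
endfacet
facet normal -0.287 0.085 -0.954
outer loop
vertex 3.666 3.466 -4.278
vertex 3.219 3.015 -4.184
vertex 3.077 3.633 -4.086
endloop
endfacet
facet normal 0.639 0.595 -0.488
outer loop
vertex 4.051 3.473 -3.765
vertex 3.666 3.466 -4.278
vertex 3.591 3.916 -3.827
endloop
endfacet
facet normal 0.836 0.107 0.539
outer loop
vertex 3.843 3.027 -3.354
vertex 4.051 3.473 -3.765
vertex 3.701 3.645 -3.256
endloop
endfacet
facet normal -0.829 0.297 -0.474
outer loop
vertex -2.042 0.83 2.049
vertex -2.357 2.21 3.463
vertex -1.151 1.927 1.178
endloop
endfacet
facet normal 0.157 -0.689 -0.707
outer loop
vertex 0.457 1.35 2.097
vertex -2.042 0.83 2.049
vertex -1.151 1.927 1.178
endloop
endfacet
facet normal -0.829 0.297 -0.474
outer loop
vertex -1.151 1.927 1.178
vertex -2.357 2.21 3.463
vertex -1.466 3.306 2.591
endloop
endfacet
facet normal 0.537 0.660 -0.525
outer loop
vertex -1.466 3.306 2.591
vertex 0.457 1.35 2.097
vertex -1.151 1.927 1.178
endloop
endfacet
facet normal -0.537 -0.660 0.525
outer loop
vertex -2.042 0.83 2.049
vertex -0.749 1.633 4.382
vertex -2.357 2.21 3.463
endloop
endfacet
facet normal 0.157 -0.690 -0.707
outer loop
vertex -0.434 0.254 2.969
vertex -2.042 0.83 2.049
vertex 0.457 1.35 2.097
endloop
endfacet
facet normal -0.537 -0.660 0.525
outer loop
vertex -0.434 0.254 2.969
vertex -0.749 1.633 4.382
vertex -2.042 0.83 2.049
endloop
endfacet
facet normal -0.157 0.690 0.707
outer loop
vertex -2.357 2.21 3.463
vertex -0.749 1.633 4.382
vertex -1.466 3.306 2.591
endloop
endfacet
facet normal 0.537 0.660 -0.525
outer loop
vertex 0.142 2.73 3.511
vertex 0.457 1.35 2.097
vertex -1.466 3.306 2.591
endloop
endfacet
facet normal -0.158 0.689 0.707
outer loop
vertex -1.466 3.306 2.591
vertex -0.749 1.633 4.382
vertex 0.142 2.73 3.511
endloop
endfacet
facet normal 0.829 -0.297 0.474
outer loop
vertex 0.142 2.73 3.511
vertex -0.434 0.254 2.969
vertex 0.457 1.35 2.097
endloop
endfacet
facet normal 0.829 -0.297 0.474
outer loop
vertex -0.749 1.633 4.382
vertex -0.434 0.254 2.969
vertex 0.142 2.73 3.511
endloop
endfacet

endsolid


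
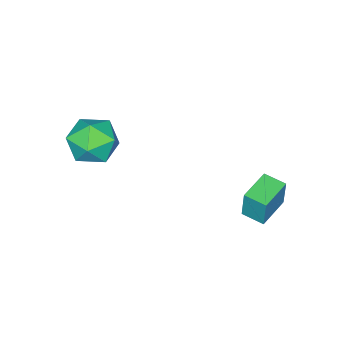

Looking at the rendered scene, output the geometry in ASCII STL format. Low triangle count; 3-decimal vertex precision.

solid 
facet normal -0.992 -0.094 0.080
outer loop
vertex -4.136 0.958 0.156
vertex -4.245 2.017 0.049
vertex -4.243 0.793 -1.361
endloop
endfacet
facet normal 0.102 -0.990 0.100
outer loop
vertex -2.655 0.943 -1.489
vertex -4.136 0.958 0.156
vertex -4.243 0.793 -1.361
endloop
endfacet
facet normal -0.992 -0.093 0.079
outer loop
vertex -4.243 0.793 -1.361
vertex -4.245 2.017 0.049
vertex -4.351 1.852 -1.469
endloop
endfacet
facet normal -0.070 -0.108 -0.992
outer loop
vertex -4.351 1.852 -1.469
vertex -2.655 0.943 -1.489
vertex -4.243 0.793 -1.361
endloop
endfacet
facet normal 0.070 0.107 0.992
outer loop
vertex -4.136 0.958 0.156
vertex -2.657 2.167 -0.079
vertex -4.245 2.017 0.049
endloop
endfacet
facet normal 0.102 -0.990 0.100
outer loop
vertex -2.549 1.108 0.029
vertex -4.136 0.958 0.156
vertex -2.655 0.943 -1.489
endloop
endfacet
facet normal 0.069 0.108 0.992
outer loop
vertex -2.549 1.108 0.029
vertex -2.657 2.167 -0.079
vertex -4.136 0.958 0.156
endloop
endfacet
facet normal -0.102 0.990 -0.100
outer loop
vertex -4.245 2.017 0.049
vertex -2.657 2.167 -0.079
vertex -4.351 1.852 -1.469
endloop
endfacet
facet normal -0.069 -0.107 -0.992
outer loop
vertex -2.764 2.002 -1.596
vertex -2.655 0.943 -1.489
vertex -4.351 1.852 -1.469
endloop
endfacet
facet normal -0.102 0.990 -0.100
outer loop
vertex -4.351 1.852 -1.469
vertex -2.657 2.167 -0.079
vertex -2.764 2.002 -1.596
endloop
endfacet
facet normal 0.992 0.094 -0.080
outer loop
vertex -2.764 2.002 -1.596
vertex -2.549 1.108 0.029
vertex -2.655 0.943 -1.489
endloop
endfacet
facet normal 0.992 0.093 -0.080
outer loop
vertex -2.657 2.167 -0.079
vertex -2.549 1.108 0.029
vertex -2.764 2.002 -1.596
endloop
endfacet
facet normal -0.406 -0.310 0.860
outer loop
vertex 0.353 -3.609 4.454
vertex 1.001 -4.652 4.384
vertex 1.473 -3.673 4.96
endloop
endfacet
facet normal -0.358 0.402 0.843
outer loop
vertex 0.353 -3.609 4.454
vertex 1.473 -3.673 4.96
vertex 1.136 -2.667 4.337
endloop
endfacet
facet normal -0.722 0.635 0.275
outer loop
vertex 0.353 -3.609 4.454
vertex 1.136 -2.667 4.337
vertex 0.456 -3.024 3.376
endloop
endfacet
facet normal -0.996 0.067 -0.059
outer loop
vertex 0.353 -3.609 4.454
vertex 0.456 -3.024 3.376
vertex 0.372 -4.251 3.405
endloop
endfacet
facet normal -0.800 -0.518 0.302
outer loop
vertex 0.353 -3.609 4.454
vertex 0.372 -4.251 3.405
vertex 1.001 -4.652 4.384
endloop
endfacet
facet normal 0.328 0.574 0.750
outer loop
vertex 1.136 -2.667 4.337
vertex 1.473 -3.673 4.96
vertex 2.268 -3.129 4.195
endloop
endfacet
facet normal 0.250 -0.578 0.777
outer loop
vertex 1.473 -3.673 4.96
vertex 1.001 -4.652 4.384
vertex 2.184 -4.356 4.224
endloop
endfacet
facet normal -0.388 -0.913 -0.125
outer loop
vertex 1.001 -4.652 4.384
vertex 0.372 -4.251 3.405
vertex 1.504 -4.713 3.263
endloop
endfacet
facet normal -0.704 0.031 -0.709
outer loop
vertex 0.372 -4.251 3.405
vertex 0.456 -3.024 3.376
vertex 1.167 -3.707 2.64
endloop
endfacet
facet normal -0.261 0.951 -0.169
outer loop
vertex 0.456 -3.024 3.376
vertex 1.136 -2.667 4.337
vertex 1.639 -2.728 3.216
endloop
endfacet
facet normal 0.996 -0.067 0.059
outer loop
vertex 2.287 -3.771 3.146
vertex 2.268 -3.129 4.195
vertex 2.184 -4.356 4.224
endloop
endfacet
facet normal 0.722 -0.635 -0.275
outer loop
vertex 2.287 -3.771 3.146
vertex 2.184 -4.356 4.224
vertex 1.504 -4.713 3.263
endloop
endfacet
facet normal 0.358 -0.402 -0.843
outer loop
vertex 2.287 -3.771 3.146
vertex 1.504 -4.713 3.263
vertex 1.167 -3.707 2.64
endloop
endfacet
facet normal 0.406 0.310 -0.860
outer loop
vertex 2.287 -3.771 3.146
vertex 1.167 -3.707 2.64
vertex 1.639 -2.728 3.216
endloop
endfacet
facet normal 0.800 0.518 -0.302
outer loop
vertex 2.287 -3.771 3.146
vertex 1.639 -2.728 3.216
vertex 2.268 -3.129 4.195
endloop
endfacet
facet normal 0.704 -0.031 0.709
outer loop
vertex 2.184 -4.356 4.224
vertex 2.268 -3.129 4.195
vertex 1.473 -3.673 4.96
endloop
endfacet
facet normal 0.261 -0.951 0.169
outer loop
vertex 1.504 -4.713 3.263
vertex 2.184 -4.356 4.224
vertex 1.001 -4.652 4.384
endloop
endfacet
facet normal -0.328 -0.574 -0.750
outer loop
vertex 1.167 -3.707 2.64
vertex 1.504 -4.713 3.263
vertex 0.372 -4.251 3.405
endloop
endfacet
facet normal -0.250 0.578 -0.777
outer loop
vertex 1.639 -2.728 3.216
vertex 1.167 -3.707 2.64
vertex 0.456 -3.024 3.376
endloop
endfacet
facet normal 0.388 0.913 0.125
outer loop
vertex 2.268 -3.129 4.195
vertex 1.639 -2.728 3.216
vertex 1.136 -2.667 4.337
endloop
endfacet

endsolid


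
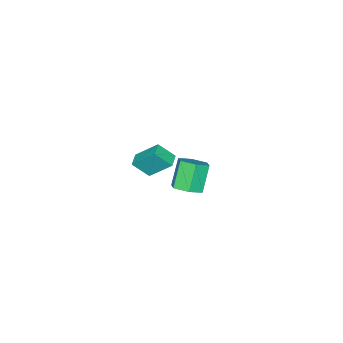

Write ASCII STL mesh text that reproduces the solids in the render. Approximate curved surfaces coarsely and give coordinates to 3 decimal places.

solid 
facet normal -0.364 0.618 -0.697
outer loop
vertex 2.896 1.091 3.648
vertex 3.624 1.409 3.55
vertex 3.256 -0.124 2.384
endloop
endfacet
facet normal -0.910 -0.396 0.122
outer loop
vertex 3.716 -0.909 3.27
vertex 2.896 1.091 3.648
vertex 3.256 -0.124 2.384
endloop
endfacet
facet normal -0.363 0.618 -0.698
outer loop
vertex 3.256 -0.124 2.384
vertex 3.624 1.409 3.55
vertex 3.984 0.193 2.286
endloop
endfacet
facet normal 0.201 -0.679 -0.706
outer loop
vertex 3.984 0.193 2.286
vertex 3.716 -0.909 3.27
vertex 3.256 -0.124 2.384
endloop
endfacet
facet normal -0.201 0.679 0.706
outer loop
vertex 2.896 1.091 3.648
vertex 4.084 0.624 4.436
vertex 3.624 1.409 3.55
endloop
endfacet
facet normal -0.910 -0.396 0.122
outer loop
vertex 3.356 0.307 4.534
vertex 2.896 1.091 3.648
vertex 3.716 -0.909 3.27
endloop
endfacet
facet normal -0.201 0.680 0.706
outer loop
vertex 3.356 0.307 4.534
vertex 4.084 0.624 4.436
vertex 2.896 1.091 3.648
endloop
endfacet
facet normal 0.910 0.396 -0.122
outer loop
vertex 3.624 1.409 3.55
vertex 4.084 0.624 4.436
vertex 3.984 0.193 2.286
endloop
endfacet
facet normal 0.202 -0.679 -0.706
outer loop
vertex 4.444 -0.591 3.172
vertex 3.716 -0.909 3.27
vertex 3.984 0.193 2.286
endloop
endfacet
facet normal 0.910 0.396 -0.122
outer loop
vertex 3.984 0.193 2.286
vertex 4.084 0.624 4.436
vertex 4.444 -0.591 3.172
endloop
endfacet
facet normal 0.364 -0.617 0.698
outer loop
vertex 4.444 -0.591 3.172
vertex 3.356 0.307 4.534
vertex 3.716 -0.909 3.27
endloop
endfacet
facet normal 0.363 -0.618 0.697
outer loop
vertex 4.084 0.624 4.436
vertex 3.356 0.307 4.534
vertex 4.444 -0.591 3.172
endloop
endfacet
facet normal 0.554 0.144 -0.820
outer loop
vertex -1.024 -0.828 -3.567
vertex -1.62 -1.404 -4.071
vertex -1.794 -0.451 -4.021
endloop
endfacet
facet normal 0.251 0.910 0.330
outer loop
vertex -1.024 -0.828 -3.567
vertex -1.794 -0.451 -4.021
vertex -2.065 -1.099 -2.025
endloop
endfacet
facet normal 0.250 0.910 0.330
outer loop
vertex -2.065 -1.099 -2.025
vertex -1.794 -0.451 -4.021
vertex -2.835 -0.723 -2.479
endloop
endfacet
facet normal -0.554 -0.145 0.820
outer loop
vertex -2.065 -1.099 -2.025
vertex -2.835 -0.723 -2.479
vertex -2.66 -1.676 -2.529
endloop
endfacet
facet normal 0.554 0.144 -0.820
outer loop
vertex -1.794 -0.451 -4.021
vertex -1.62 -1.404 -4.071
vertex -2.39 -1.028 -4.525
endloop
endfacet
facet normal -0.563 0.791 -0.240
outer loop
vertex -1.794 -0.451 -4.021
vertex -2.39 -1.028 -4.525
vertex -2.835 -0.723 -2.479
endloop
endfacet
facet normal -0.562 0.792 -0.240
outer loop
vertex -2.835 -0.723 -2.479
vertex -2.39 -1.028 -4.525
vertex -3.431 -1.299 -2.983
endloop
endfacet
facet normal -0.554 -0.145 0.820
outer loop
vertex -2.835 -0.723 -2.479
vertex -3.431 -1.299 -2.983
vertex -2.66 -1.676 -2.529
endloop
endfacet
facet normal 0.554 0.145 -0.820
outer loop
vertex -2.39 -1.028 -4.525
vertex -1.62 -1.404 -4.071
vertex -2.215 -1.981 -4.575
endloop
endfacet
facet normal -0.813 -0.119 -0.570
outer loop
vertex -2.39 -1.028 -4.525
vertex -2.215 -1.981 -4.575
vertex -3.431 -1.299 -2.983
endloop
endfacet
facet normal -0.813 -0.119 -0.570
outer loop
vertex -3.431 -1.299 -2.983
vertex -2.215 -1.981 -4.575
vertex -3.256 -2.252 -3.033
endloop
endfacet
facet normal -0.554 -0.145 0.820
outer loop
vertex -3.431 -1.299 -2.983
vertex -3.256 -2.252 -3.033
vertex -2.66 -1.676 -2.529
endloop
endfacet
facet normal 0.554 0.145 -0.820
outer loop
vertex -2.215 -1.981 -4.575
vertex -1.62 -1.404 -4.071
vertex -1.445 -2.357 -4.121
endloop
endfacet
facet normal -0.251 -0.910 -0.329
outer loop
vertex -2.215 -1.981 -4.575
vertex -1.445 -2.357 -4.121
vertex -3.256 -2.252 -3.033
endloop
endfacet
facet normal -0.251 -0.910 -0.330
outer loop
vertex -3.256 -2.252 -3.033
vertex -1.445 -2.357 -4.121
vertex -2.486 -2.629 -2.579
endloop
endfacet
facet normal -0.554 -0.144 0.820
outer loop
vertex -3.256 -2.252 -3.033
vertex -2.486 -2.629 -2.579
vertex -2.66 -1.676 -2.529
endloop
endfacet
facet normal 0.554 0.145 -0.820
outer loop
vertex -1.445 -2.357 -4.121
vertex -1.62 -1.404 -4.071
vertex -0.849 -1.781 -3.617
endloop
endfacet
facet normal 0.562 -0.792 0.240
outer loop
vertex -1.445 -2.357 -4.121
vertex -0.849 -1.781 -3.617
vertex -2.486 -2.629 -2.579
endloop
endfacet
facet normal 0.562 -0.791 0.241
outer loop
vertex -2.486 -2.629 -2.579
vertex -0.849 -1.781 -3.617
vertex -1.89 -2.052 -2.075
endloop
endfacet
facet normal -0.554 -0.144 0.820
outer loop
vertex -2.486 -2.629 -2.579
vertex -1.89 -2.052 -2.075
vertex -2.66 -1.676 -2.529
endloop
endfacet
facet normal 0.554 0.145 -0.820
outer loop
vertex -0.849 -1.781 -3.617
vertex -1.62 -1.404 -4.071
vertex -1.024 -0.828 -3.567
endloop
endfacet
facet normal 0.813 0.119 0.570
outer loop
vertex -0.849 -1.781 -3.617
vertex -1.024 -0.828 -3.567
vertex -1.89 -2.052 -2.075
endloop
endfacet
facet normal 0.813 0.119 0.570
outer loop
vertex -1.89 -2.052 -2.075
vertex -1.024 -0.828 -3.567
vertex -2.065 -1.099 -2.025
endloop
endfacet
facet normal -0.554 -0.145 0.820
outer loop
vertex -1.89 -2.052 -2.075
vertex -2.065 -1.099 -2.025
vertex -2.66 -1.676 -2.529
endloop
endfacet

endsolid


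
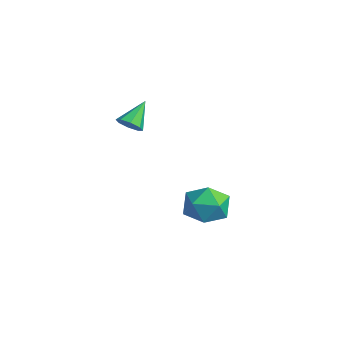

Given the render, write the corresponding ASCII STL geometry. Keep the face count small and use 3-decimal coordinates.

solid 
facet normal -0.575 0.014 0.818
outer loop
vertex -1.705 4.047 -1.279
vertex -1.647 2.967 -1.22
vertex -0.91 3.578 -0.712
endloop
endfacet
facet normal -0.188 0.611 0.769
outer loop
vertex -1.705 4.047 -1.279
vertex -0.91 3.578 -0.712
vertex -0.695 4.434 -1.339
endloop
endfacet
facet normal -0.346 0.926 0.150
outer loop
vertex -1.705 4.047 -1.279
vertex -0.695 4.434 -1.339
vertex -1.299 4.353 -2.235
endloop
endfacet
facet normal -0.831 0.524 -0.185
outer loop
vertex -1.705 4.047 -1.279
vertex -1.299 4.353 -2.235
vertex -1.887 3.447 -2.161
endloop
endfacet
facet normal -0.973 -0.040 0.228
outer loop
vertex -1.705 4.047 -1.279
vertex -1.887 3.447 -2.161
vertex -1.647 2.967 -1.22
endloop
endfacet
facet normal 0.502 0.425 0.753
outer loop
vertex -0.695 4.434 -1.339
vertex -0.91 3.578 -0.712
vertex -0.013 3.593 -1.319
endloop
endfacet
facet normal -0.125 -0.541 0.832
outer loop
vertex -0.91 3.578 -0.712
vertex -1.647 2.967 -1.22
vertex -0.601 2.687 -1.245
endloop
endfacet
facet normal -0.769 -0.627 -0.124
outer loop
vertex -1.647 2.967 -1.22
vertex -1.887 3.447 -2.161
vertex -1.205 2.606 -2.141
endloop
endfacet
facet normal -0.540 0.286 -0.791
outer loop
vertex -1.887 3.447 -2.161
vertex -1.299 4.353 -2.235
vertex -0.99 3.462 -2.768
endloop
endfacet
facet normal 0.245 0.937 -0.250
outer loop
vertex -1.299 4.353 -2.235
vertex -0.695 4.434 -1.339
vertex -0.253 4.073 -2.26
endloop
endfacet
facet normal 0.831 -0.524 0.185
outer loop
vertex -0.195 2.993 -2.201
vertex -0.013 3.593 -1.319
vertex -0.601 2.687 -1.245
endloop
endfacet
facet normal 0.346 -0.926 -0.150
outer loop
vertex -0.195 2.993 -2.201
vertex -0.601 2.687 -1.245
vertex -1.205 2.606 -2.141
endloop
endfacet
facet normal 0.188 -0.611 -0.769
outer loop
vertex -0.195 2.993 -2.201
vertex -1.205 2.606 -2.141
vertex -0.99 3.462 -2.768
endloop
endfacet
facet normal 0.575 -0.014 -0.818
outer loop
vertex -0.195 2.993 -2.201
vertex -0.99 3.462 -2.768
vertex -0.253 4.073 -2.26
endloop
endfacet
facet normal 0.973 0.040 -0.228
outer loop
vertex -0.195 2.993 -2.201
vertex -0.253 4.073 -2.26
vertex -0.013 3.593 -1.319
endloop
endfacet
facet normal 0.540 -0.286 0.791
outer loop
vertex -0.601 2.687 -1.245
vertex -0.013 3.593 -1.319
vertex -0.91 3.578 -0.712
endloop
endfacet
facet normal -0.245 -0.937 0.250
outer loop
vertex -1.205 2.606 -2.141
vertex -0.601 2.687 -1.245
vertex -1.647 2.967 -1.22
endloop
endfacet
facet normal -0.502 -0.425 -0.753
outer loop
vertex -0.99 3.462 -2.768
vertex -1.205 2.606 -2.141
vertex -1.887 3.447 -2.161
endloop
endfacet
facet normal 0.125 0.541 -0.832
outer loop
vertex -0.253 4.073 -2.26
vertex -0.99 3.462 -2.768
vertex -1.299 4.353 -2.235
endloop
endfacet
facet normal 0.769 0.627 0.124
outer loop
vertex -0.013 3.593 -1.319
vertex -0.253 4.073 -2.26
vertex -0.695 4.434 -1.339
endloop
endfacet
facet normal 0.317 -0.674 -0.667
outer loop
vertex -1.646 0.933 3.018
vertex -2.212 0.756 2.928
vertex -1.853 1.168 2.682
endloop
endfacet
facet normal 0.656 0.745 0.117
outer loop
vertex -1.646 0.933 3.018
vertex -1.853 1.168 2.682
vertex -2.648 1.684 3.852
endloop
endfacet
facet normal 0.315 -0.674 -0.668
outer loop
vertex -1.853 1.168 2.682
vertex -2.212 0.756 2.928
vertex -2.271 1.162 2.491
endloop
endfacet
facet normal 0.134 0.937 -0.322
outer loop
vertex -1.853 1.168 2.682
vertex -2.271 1.162 2.491
vertex -2.648 1.684 3.852
endloop
endfacet
facet normal 0.316 -0.674 -0.668
outer loop
vertex -2.271 1.162 2.491
vertex -2.212 0.756 2.928
vertex -2.654 0.918 2.556
endloop
endfacet
facet normal -0.536 0.728 -0.428
outer loop
vertex -2.271 1.162 2.491
vertex -2.654 0.918 2.556
vertex -2.648 1.684 3.852
endloop
endfacet
facet normal 0.315 -0.674 -0.668
outer loop
vertex -2.654 0.918 2.556
vertex -2.212 0.756 2.928
vertex -2.779 0.579 2.839
endloop
endfacet
facet normal -0.961 0.240 -0.137
outer loop
vertex -2.654 0.918 2.556
vertex -2.779 0.579 2.839
vertex -2.648 1.684 3.852
endloop
endfacet
facet normal 0.315 -0.674 -0.668
outer loop
vertex -2.779 0.579 2.839
vertex -2.212 0.756 2.928
vertex -2.571 0.343 3.175
endloop
endfacet
facet normal -0.892 -0.244 0.381
outer loop
vertex -2.779 0.579 2.839
vertex -2.571 0.343 3.175
vertex -2.648 1.684 3.852
endloop
endfacet
facet normal 0.316 -0.674 -0.668
outer loop
vertex -2.571 0.343 3.175
vertex -2.212 0.756 2.928
vertex -2.154 0.349 3.366
endloop
endfacet
facet normal -0.370 -0.436 0.821
outer loop
vertex -2.571 0.343 3.175
vertex -2.154 0.349 3.366
vertex -2.648 1.684 3.852
endloop
endfacet
facet normal 0.315 -0.674 -0.668
outer loop
vertex -2.154 0.349 3.366
vertex -2.212 0.756 2.928
vertex -1.77 0.593 3.301
endloop
endfacet
facet normal 0.301 -0.226 0.927
outer loop
vertex -2.154 0.349 3.366
vertex -1.77 0.593 3.301
vertex -2.648 1.684 3.852
endloop
endfacet
facet normal 0.317 -0.672 -0.669
outer loop
vertex -1.77 0.593 3.301
vertex -2.212 0.756 2.928
vertex -1.646 0.933 3.018
endloop
endfacet
facet normal 0.726 0.264 0.635
outer loop
vertex -1.77 0.593 3.301
vertex -1.646 0.933 3.018
vertex -2.648 1.684 3.852
endloop
endfacet

endsolid


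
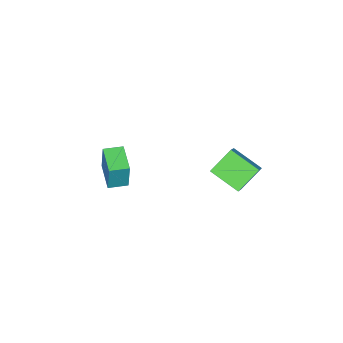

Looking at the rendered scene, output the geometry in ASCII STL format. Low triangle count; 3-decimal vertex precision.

solid 
facet normal -0.807 0.590 -0.016
outer loop
vertex 2.437 -3.566 -2.103
vertex 3.55 -2.053 -2.452
vertex 2.241 -3.889 -4.128
endloop
endfacet
facet normal -0.583 -0.792 0.183
outer loop
vertex 3.25 -4.627 -4.108
vertex 2.437 -3.566 -2.103
vertex 2.241 -3.889 -4.128
endloop
endfacet
facet normal -0.807 0.590 -0.016
outer loop
vertex 2.241 -3.889 -4.128
vertex 3.55 -2.053 -2.452
vertex 3.353 -2.377 -4.477
endloop
endfacet
facet normal -0.095 -0.157 -0.983
outer loop
vertex 3.353 -2.377 -4.477
vertex 3.25 -4.627 -4.108
vertex 2.241 -3.889 -4.128
endloop
endfacet
facet normal 0.095 0.157 0.983
outer loop
vertex 2.437 -3.566 -2.103
vertex 4.559 -2.791 -2.432
vertex 3.55 -2.053 -2.452
endloop
endfacet
facet normal -0.582 -0.792 0.183
outer loop
vertex 3.447 -4.303 -2.083
vertex 2.437 -3.566 -2.103
vertex 3.25 -4.627 -4.108
endloop
endfacet
facet normal 0.095 0.157 0.983
outer loop
vertex 3.447 -4.303 -2.083
vertex 4.559 -2.791 -2.432
vertex 2.437 -3.566 -2.103
endloop
endfacet
facet normal 0.583 0.792 -0.183
outer loop
vertex 3.55 -2.053 -2.452
vertex 4.559 -2.791 -2.432
vertex 3.353 -2.377 -4.477
endloop
endfacet
facet normal -0.095 -0.157 -0.983
outer loop
vertex 4.363 -3.114 -4.457
vertex 3.25 -4.627 -4.108
vertex 3.353 -2.377 -4.477
endloop
endfacet
facet normal 0.582 0.792 -0.183
outer loop
vertex 3.353 -2.377 -4.477
vertex 4.559 -2.791 -2.432
vertex 4.363 -3.114 -4.457
endloop
endfacet
facet normal 0.807 -0.590 0.016
outer loop
vertex 4.363 -3.114 -4.457
vertex 3.447 -4.303 -2.083
vertex 3.25 -4.627 -4.108
endloop
endfacet
facet normal 0.807 -0.590 0.016
outer loop
vertex 4.559 -2.791 -2.432
vertex 3.447 -4.303 -2.083
vertex 4.363 -3.114 -4.457
endloop
endfacet
facet normal -0.726 0.205 0.657
outer loop
vertex -0.134 2.765 -0.107
vertex 0.76 3.27 0.723
vertex -0.391 4.657 -0.981
endloop
endfacet
facet normal -0.677 -0.382 -0.629
outer loop
vertex 0.98 4.27 -2.223
vertex -0.134 2.765 -0.107
vertex -0.391 4.657 -0.981
endloop
endfacet
facet normal -0.726 0.205 0.657
outer loop
vertex -0.391 4.657 -0.981
vertex 0.76 3.27 0.723
vertex 0.503 5.162 -0.151
endloop
endfacet
facet normal -0.123 0.901 -0.416
outer loop
vertex 0.503 5.162 -0.151
vertex 0.98 4.27 -2.223
vertex -0.391 4.657 -0.981
endloop
endfacet
facet normal 0.123 -0.901 0.416
outer loop
vertex -0.134 2.765 -0.107
vertex 2.131 2.883 -0.519
vertex 0.76 3.27 0.723
endloop
endfacet
facet normal -0.677 -0.382 -0.629
outer loop
vertex 1.237 2.378 -1.349
vertex -0.134 2.765 -0.107
vertex 0.98 4.27 -2.223
endloop
endfacet
facet normal 0.123 -0.901 0.416
outer loop
vertex 1.237 2.378 -1.349
vertex 2.131 2.883 -0.519
vertex -0.134 2.765 -0.107
endloop
endfacet
facet normal 0.677 0.382 0.629
outer loop
vertex 0.76 3.27 0.723
vertex 2.131 2.883 -0.519
vertex 0.503 5.162 -0.151
endloop
endfacet
facet normal -0.123 0.901 -0.416
outer loop
vertex 1.874 4.775 -1.393
vertex 0.98 4.27 -2.223
vertex 0.503 5.162 -0.151
endloop
endfacet
facet normal 0.677 0.382 0.629
outer loop
vertex 0.503 5.162 -0.151
vertex 2.131 2.883 -0.519
vertex 1.874 4.775 -1.393
endloop
endfacet
facet normal 0.726 -0.205 -0.657
outer loop
vertex 1.874 4.775 -1.393
vertex 1.237 2.378 -1.349
vertex 0.98 4.27 -2.223
endloop
endfacet
facet normal 0.726 -0.205 -0.657
outer loop
vertex 2.131 2.883 -0.519
vertex 1.237 2.378 -1.349
vertex 1.874 4.775 -1.393
endloop
endfacet

endsolid


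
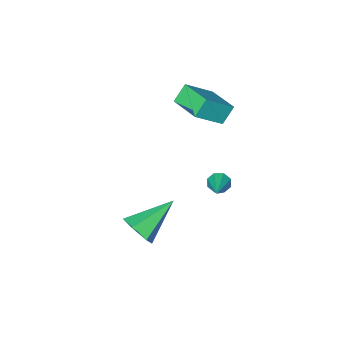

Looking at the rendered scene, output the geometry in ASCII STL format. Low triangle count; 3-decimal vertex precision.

solid 
facet normal 0.858 -0.009 -0.513
outer loop
vertex 5.211 3.487 -0.362
vertex 4.773 3.26 -1.091
vertex 4.897 4.11 -0.899
endloop
endfacet
facet normal 0.060 0.669 0.741
outer loop
vertex 5.211 3.487 -0.362
vertex 4.897 4.11 -0.899
vertex 2.927 3.28 0.011
endloop
endfacet
facet normal 0.858 -0.009 -0.513
outer loop
vertex 4.897 4.11 -0.899
vertex 4.773 3.26 -1.091
vertex 4.459 3.882 -1.628
endloop
endfacet
facet normal -0.405 0.914 -0.043
outer loop
vertex 4.897 4.11 -0.899
vertex 4.459 3.882 -1.628
vertex 2.927 3.28 0.011
endloop
endfacet
facet normal 0.859 -0.009 -0.512
outer loop
vertex 4.459 3.882 -1.628
vertex 4.773 3.26 -1.091
vertex 4.336 3.032 -1.82
endloop
endfacet
facet normal -0.752 0.247 -0.612
outer loop
vertex 4.459 3.882 -1.628
vertex 4.336 3.032 -1.82
vertex 2.927 3.28 0.011
endloop
endfacet
facet normal 0.859 -0.010 -0.512
outer loop
vertex 4.336 3.032 -1.82
vertex 4.773 3.26 -1.091
vertex 4.649 2.41 -1.282
endloop
endfacet
facet normal -0.634 -0.663 -0.398
outer loop
vertex 4.336 3.032 -1.82
vertex 4.649 2.41 -1.282
vertex 2.927 3.28 0.011
endloop
endfacet
facet normal 0.859 -0.010 -0.513
outer loop
vertex 4.649 2.41 -1.282
vertex 4.773 3.26 -1.091
vertex 5.087 2.637 -0.553
endloop
endfacet
facet normal -0.170 -0.907 0.385
outer loop
vertex 4.649 2.41 -1.282
vertex 5.087 2.637 -0.553
vertex 2.927 3.28 0.011
endloop
endfacet
facet normal 0.859 -0.010 -0.513
outer loop
vertex 5.087 2.637 -0.553
vertex 4.773 3.26 -1.091
vertex 5.211 3.487 -0.362
endloop
endfacet
facet normal 0.178 -0.240 0.954
outer loop
vertex 5.087 2.637 -0.553
vertex 5.211 3.487 -0.362
vertex 2.927 3.28 0.011
endloop
endfacet
facet normal -0.580 -0.689 -0.434
outer loop
vertex -0.312 1.839 -2.529
vertex -0.604 1.779 -2.043
vertex -0.652 2.11 -2.505
endloop
endfacet
facet normal 0.399 0.565 -0.723
outer loop
vertex -0.312 1.839 -2.529
vertex -0.652 2.11 -2.505
vertex 0.344 2.901 -1.337
endloop
endfacet
facet normal -0.582 -0.689 -0.433
outer loop
vertex -0.652 2.11 -2.505
vertex -0.604 1.779 -2.043
vertex -0.964 2.188 -2.21
endloop
endfacet
facet normal -0.190 0.881 -0.434
outer loop
vertex -0.652 2.11 -2.505
vertex -0.964 2.188 -2.21
vertex 0.344 2.901 -1.337
endloop
endfacet
facet normal -0.581 -0.689 -0.433
outer loop
vertex -0.964 2.188 -2.21
vertex -0.604 1.779 -2.043
vertex -1.065 2.026 -1.817
endloop
endfacet
facet normal -0.563 0.805 0.187
outer loop
vertex -0.964 2.188 -2.21
vertex -1.065 2.026 -1.817
vertex 0.344 2.901 -1.337
endloop
endfacet
facet normal -0.581 -0.689 -0.433
outer loop
vertex -1.065 2.026 -1.817
vertex -0.604 1.779 -2.043
vertex -0.895 1.719 -1.557
endloop
endfacet
facet normal -0.501 0.381 0.777
outer loop
vertex -1.065 2.026 -1.817
vertex -0.895 1.719 -1.557
vertex 0.344 2.901 -1.337
endloop
endfacet
facet normal -0.582 -0.688 -0.434
outer loop
vertex -0.895 1.719 -1.557
vertex -0.604 1.779 -2.043
vertex -0.555 1.447 -1.582
endloop
endfacet
facet normal -0.041 -0.142 0.989
outer loop
vertex -0.895 1.719 -1.557
vertex -0.555 1.447 -1.582
vertex 0.344 2.901 -1.337
endloop
endfacet
facet normal -0.581 -0.689 -0.434
outer loop
vertex -0.555 1.447 -1.582
vertex -0.604 1.779 -2.043
vertex -0.243 1.37 -1.877
endloop
endfacet
facet normal 0.549 -0.457 0.700
outer loop
vertex -0.555 1.447 -1.582
vertex -0.243 1.37 -1.877
vertex 0.344 2.901 -1.337
endloop
endfacet
facet normal -0.581 -0.689 -0.433
outer loop
vertex -0.243 1.37 -1.877
vertex -0.604 1.779 -2.043
vertex -0.142 1.532 -2.27
endloop
endfacet
facet normal 0.921 -0.381 0.080
outer loop
vertex -0.243 1.37 -1.877
vertex -0.142 1.532 -2.27
vertex 0.344 2.901 -1.337
endloop
endfacet
facet normal -0.581 -0.688 -0.434
outer loop
vertex -0.142 1.532 -2.27
vertex -0.604 1.779 -2.043
vertex -0.312 1.839 -2.529
endloop
endfacet
facet normal 0.858 0.044 -0.511
outer loop
vertex -0.142 1.532 -2.27
vertex -0.312 1.839 -2.529
vertex 0.344 2.901 -1.337
endloop
endfacet
facet normal -0.772 0.100 -0.628
outer loop
vertex -1.055 0.572 3.374
vertex -1.004 2.209 3.573
vertex -0.408 0.646 2.59
endloop
endfacet
facet normal -0.031 -0.992 -0.120
outer loop
vertex 0.944 0.471 3.687
vertex -1.055 0.572 3.374
vertex -0.408 0.646 2.59
endloop
endfacet
facet normal -0.772 0.100 -0.627
outer loop
vertex -0.408 0.646 2.59
vertex -1.004 2.209 3.573
vertex -0.357 2.284 2.788
endloop
endfacet
facet normal 0.634 0.073 -0.770
outer loop
vertex -0.357 2.284 2.788
vertex 0.944 0.471 3.687
vertex -0.408 0.646 2.59
endloop
endfacet
facet normal -0.634 -0.074 0.770
outer loop
vertex -1.055 0.572 3.374
vertex 0.348 2.034 4.67
vertex -1.004 2.209 3.573
endloop
endfacet
facet normal -0.031 -0.992 -0.121
outer loop
vertex 0.297 0.396 4.472
vertex -1.055 0.572 3.374
vertex 0.944 0.471 3.687
endloop
endfacet
facet normal -0.634 -0.073 0.769
outer loop
vertex 0.297 0.396 4.472
vertex 0.348 2.034 4.67
vertex -1.055 0.572 3.374
endloop
endfacet
facet normal 0.031 0.992 0.120
outer loop
vertex -1.004 2.209 3.573
vertex 0.348 2.034 4.67
vertex -0.357 2.284 2.788
endloop
endfacet
facet normal 0.634 0.074 -0.769
outer loop
vertex 0.995 2.108 3.886
vertex 0.944 0.471 3.687
vertex -0.357 2.284 2.788
endloop
endfacet
facet normal 0.032 0.992 0.120
outer loop
vertex -0.357 2.284 2.788
vertex 0.348 2.034 4.67
vertex 0.995 2.108 3.886
endloop
endfacet
facet normal 0.772 -0.100 0.627
outer loop
vertex 0.995 2.108 3.886
vertex 0.297 0.396 4.472
vertex 0.944 0.471 3.687
endloop
endfacet
facet normal 0.772 -0.100 0.628
outer loop
vertex 0.348 2.034 4.67
vertex 0.297 0.396 4.472
vertex 0.995 2.108 3.886
endloop
endfacet

endsolid


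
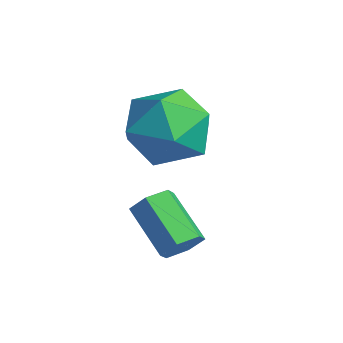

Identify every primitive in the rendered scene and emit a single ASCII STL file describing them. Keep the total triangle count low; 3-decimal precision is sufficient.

solid 
facet normal -0.445 -0.003 0.896
outer loop
vertex -3.019 0.645 4.583
vertex -3.465 -0.421 4.358
vertex -2.414 -0.321 4.88
endloop
endfacet
facet normal 0.158 0.379 0.912
outer loop
vertex -3.019 0.645 4.583
vertex -2.414 -0.321 4.88
vertex -1.856 0.599 4.401
endloop
endfacet
facet normal 0.102 0.899 0.426
outer loop
vertex -3.019 0.645 4.583
vertex -1.856 0.599 4.401
vertex -2.562 1.067 3.582
endloop
endfacet
facet normal -0.535 0.838 0.109
outer loop
vertex -3.019 0.645 4.583
vertex -2.562 1.067 3.582
vertex -3.556 0.436 3.556
endloop
endfacet
facet normal -0.873 0.281 0.399
outer loop
vertex -3.019 0.645 4.583
vertex -3.556 0.436 3.556
vertex -3.465 -0.421 4.358
endloop
endfacet
facet normal 0.695 -0.048 0.717
outer loop
vertex -1.856 0.599 4.401
vertex -2.414 -0.321 4.88
vertex -1.584 -0.496 4.064
endloop
endfacet
facet normal -0.280 -0.666 0.692
outer loop
vertex -2.414 -0.321 4.88
vertex -3.465 -0.421 4.358
vertex -2.578 -1.127 4.038
endloop
endfacet
facet normal -0.972 -0.207 -0.111
outer loop
vertex -3.465 -0.421 4.358
vertex -3.556 0.436 3.556
vertex -3.284 -0.659 3.219
endloop
endfacet
facet normal -0.425 0.694 -0.581
outer loop
vertex -3.556 0.436 3.556
vertex -2.562 1.067 3.582
vertex -2.726 0.261 2.74
endloop
endfacet
facet normal 0.606 0.793 -0.069
outer loop
vertex -2.562 1.067 3.582
vertex -1.856 0.599 4.401
vertex -1.675 0.361 3.262
endloop
endfacet
facet normal 0.535 -0.838 -0.109
outer loop
vertex -2.121 -0.705 3.037
vertex -1.584 -0.496 4.064
vertex -2.578 -1.127 4.038
endloop
endfacet
facet normal -0.102 -0.899 -0.426
outer loop
vertex -2.121 -0.705 3.037
vertex -2.578 -1.127 4.038
vertex -3.284 -0.659 3.219
endloop
endfacet
facet normal -0.158 -0.379 -0.912
outer loop
vertex -2.121 -0.705 3.037
vertex -3.284 -0.659 3.219
vertex -2.726 0.261 2.74
endloop
endfacet
facet normal 0.445 0.003 -0.896
outer loop
vertex -2.121 -0.705 3.037
vertex -2.726 0.261 2.74
vertex -1.675 0.361 3.262
endloop
endfacet
facet normal 0.873 -0.281 -0.399
outer loop
vertex -2.121 -0.705 3.037
vertex -1.675 0.361 3.262
vertex -1.584 -0.496 4.064
endloop
endfacet
facet normal 0.425 -0.694 0.581
outer loop
vertex -2.578 -1.127 4.038
vertex -1.584 -0.496 4.064
vertex -2.414 -0.321 4.88
endloop
endfacet
facet normal -0.606 -0.793 0.069
outer loop
vertex -3.284 -0.659 3.219
vertex -2.578 -1.127 4.038
vertex -3.465 -0.421 4.358
endloop
endfacet
facet normal -0.695 0.048 -0.717
outer loop
vertex -2.726 0.261 2.74
vertex -3.284 -0.659 3.219
vertex -3.556 0.436 3.556
endloop
endfacet
facet normal 0.280 0.666 -0.692
outer loop
vertex -1.675 0.361 3.262
vertex -2.726 0.261 2.74
vertex -2.562 1.067 3.582
endloop
endfacet
facet normal 0.972 0.207 0.111
outer loop
vertex -1.584 -0.496 4.064
vertex -1.675 0.361 3.262
vertex -1.856 0.599 4.401
endloop
endfacet
facet normal 0.843 0.016 -0.538
outer loop
vertex -0.031 -0.859 2.047
vertex -0.303 -1.109 1.613
vertex -0.289 -0.54 1.652
endloop
endfacet
facet normal 0.290 0.828 0.479
outer loop
vertex -0.031 -0.859 2.047
vertex -0.289 -0.54 1.652
vertex -1.245 -0.882 2.821
endloop
endfacet
facet normal 0.290 0.828 0.479
outer loop
vertex -1.245 -0.882 2.821
vertex -0.289 -0.54 1.652
vertex -1.503 -0.563 2.426
endloop
endfacet
facet normal -0.843 -0.016 0.538
outer loop
vertex -1.245 -0.882 2.821
vertex -1.503 -0.563 2.426
vertex -1.517 -1.131 2.387
endloop
endfacet
facet normal 0.844 0.016 -0.537
outer loop
vertex -0.289 -0.54 1.652
vertex -0.303 -1.109 1.613
vertex -0.561 -0.79 1.217
endloop
endfacet
facet normal -0.248 0.899 -0.362
outer loop
vertex -0.289 -0.54 1.652
vertex -0.561 -0.79 1.217
vertex -1.503 -0.563 2.426
endloop
endfacet
facet normal -0.247 0.899 -0.361
outer loop
vertex -1.503 -0.563 2.426
vertex -0.561 -0.79 1.217
vertex -1.775 -0.812 1.992
endloop
endfacet
facet normal -0.843 -0.016 0.538
outer loop
vertex -1.503 -0.563 2.426
vertex -1.775 -0.812 1.992
vertex -1.517 -1.131 2.387
endloop
endfacet
facet normal 0.843 0.015 -0.537
outer loop
vertex -0.561 -0.79 1.217
vertex -0.303 -1.109 1.613
vertex -0.575 -1.358 1.179
endloop
endfacet
facet normal -0.538 0.069 -0.840
outer loop
vertex -0.561 -0.79 1.217
vertex -0.575 -1.358 1.179
vertex -1.775 -0.812 1.992
endloop
endfacet
facet normal -0.537 0.071 -0.840
outer loop
vertex -1.775 -0.812 1.992
vertex -0.575 -1.358 1.179
vertex -1.789 -1.381 1.953
endloop
endfacet
facet normal -0.843 -0.016 0.538
outer loop
vertex -1.775 -0.812 1.992
vertex -1.789 -1.381 1.953
vertex -1.517 -1.131 2.387
endloop
endfacet
facet normal 0.843 0.016 -0.538
outer loop
vertex -0.575 -1.358 1.179
vertex -0.303 -1.109 1.613
vertex -0.317 -1.677 1.574
endloop
endfacet
facet normal -0.290 -0.828 -0.479
outer loop
vertex -0.575 -1.358 1.179
vertex -0.317 -1.677 1.574
vertex -1.789 -1.381 1.953
endloop
endfacet
facet normal -0.290 -0.828 -0.479
outer loop
vertex -1.789 -1.381 1.953
vertex -0.317 -1.677 1.574
vertex -1.531 -1.7 2.348
endloop
endfacet
facet normal -0.843 -0.016 0.538
outer loop
vertex -1.789 -1.381 1.953
vertex -1.531 -1.7 2.348
vertex -1.517 -1.131 2.387
endloop
endfacet
facet normal 0.843 0.016 -0.538
outer loop
vertex -0.317 -1.677 1.574
vertex -0.303 -1.109 1.613
vertex -0.045 -1.428 2.008
endloop
endfacet
facet normal 0.247 -0.899 0.361
outer loop
vertex -0.317 -1.677 1.574
vertex -0.045 -1.428 2.008
vertex -1.531 -1.7 2.348
endloop
endfacet
facet normal 0.247 -0.899 0.362
outer loop
vertex -1.531 -1.7 2.348
vertex -0.045 -1.428 2.008
vertex -1.259 -1.45 2.783
endloop
endfacet
facet normal -0.844 -0.016 0.537
outer loop
vertex -1.531 -1.7 2.348
vertex -1.259 -1.45 2.783
vertex -1.517 -1.131 2.387
endloop
endfacet
facet normal 0.843 0.016 -0.538
outer loop
vertex -0.045 -1.428 2.008
vertex -0.303 -1.109 1.613
vertex -0.031 -0.859 2.047
endloop
endfacet
facet normal 0.538 -0.071 0.840
outer loop
vertex -0.045 -1.428 2.008
vertex -0.031 -0.859 2.047
vertex -1.259 -1.45 2.783
endloop
endfacet
facet normal 0.537 -0.069 0.841
outer loop
vertex -1.259 -1.45 2.783
vertex -0.031 -0.859 2.047
vertex -1.245 -0.882 2.821
endloop
endfacet
facet normal -0.843 -0.015 0.537
outer loop
vertex -1.259 -1.45 2.783
vertex -1.245 -0.882 2.821
vertex -1.517 -1.131 2.387
endloop
endfacet

endsolid


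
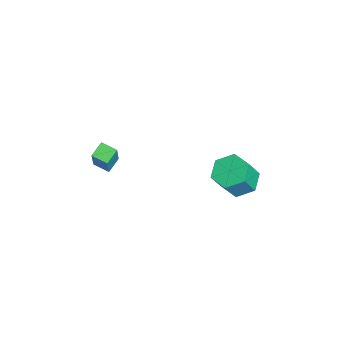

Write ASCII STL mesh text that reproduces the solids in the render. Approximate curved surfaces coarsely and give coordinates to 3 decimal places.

solid 
facet normal -0.352 0.368 -0.861
outer loop
vertex -0.558 4.08 -3.532
vertex -1.404 3.428 -3.464
vertex -1.445 4.405 -3.03
endloop
endfacet
facet normal 0.434 0.879 0.198
outer loop
vertex -0.558 4.08 -3.532
vertex -1.445 4.405 -3.03
vertex 0.051 3.443 -2.043
endloop
endfacet
facet normal 0.434 0.879 0.198
outer loop
vertex 0.051 3.443 -2.043
vertex -1.445 4.405 -3.03
vertex -0.836 3.768 -1.541
endloop
endfacet
facet normal 0.352 -0.369 0.860
outer loop
vertex 0.051 3.443 -2.043
vertex -0.836 3.768 -1.541
vertex -0.796 2.792 -1.976
endloop
endfacet
facet normal -0.352 0.368 -0.861
outer loop
vertex -1.445 4.405 -3.03
vertex -1.404 3.428 -3.464
vertex -2.291 3.754 -2.962
endloop
endfacet
facet normal -0.500 0.703 0.505
outer loop
vertex -1.445 4.405 -3.03
vertex -2.291 3.754 -2.962
vertex -0.836 3.768 -1.541
endloop
endfacet
facet normal -0.500 0.703 0.505
outer loop
vertex -0.836 3.768 -1.541
vertex -2.291 3.754 -2.962
vertex -1.683 3.117 -1.474
endloop
endfacet
facet normal 0.352 -0.369 0.860
outer loop
vertex -0.836 3.768 -1.541
vertex -1.683 3.117 -1.474
vertex -0.796 2.792 -1.976
endloop
endfacet
facet normal -0.351 0.369 -0.861
outer loop
vertex -2.291 3.754 -2.962
vertex -1.404 3.428 -3.464
vertex -2.251 2.777 -3.397
endloop
endfacet
facet normal -0.935 -0.175 0.307
outer loop
vertex -2.291 3.754 -2.962
vertex -2.251 2.777 -3.397
vertex -1.683 3.117 -1.474
endloop
endfacet
facet normal -0.935 -0.176 0.307
outer loop
vertex -1.683 3.117 -1.474
vertex -2.251 2.777 -3.397
vertex -1.642 2.14 -1.908
endloop
endfacet
facet normal 0.352 -0.368 0.861
outer loop
vertex -1.683 3.117 -1.474
vertex -1.642 2.14 -1.908
vertex -0.796 2.792 -1.976
endloop
endfacet
facet normal -0.352 0.369 -0.860
outer loop
vertex -2.251 2.777 -3.397
vertex -1.404 3.428 -3.464
vertex -1.364 2.452 -3.899
endloop
endfacet
facet normal -0.434 -0.879 -0.198
outer loop
vertex -2.251 2.777 -3.397
vertex -1.364 2.452 -3.899
vertex -1.642 2.14 -1.908
endloop
endfacet
facet normal -0.434 -0.879 -0.198
outer loop
vertex -1.642 2.14 -1.908
vertex -1.364 2.452 -3.899
vertex -0.755 1.815 -2.41
endloop
endfacet
facet normal 0.352 -0.368 0.861
outer loop
vertex -1.642 2.14 -1.908
vertex -0.755 1.815 -2.41
vertex -0.796 2.792 -1.976
endloop
endfacet
facet normal -0.352 0.369 -0.860
outer loop
vertex -1.364 2.452 -3.899
vertex -1.404 3.428 -3.464
vertex -0.517 3.103 -3.966
endloop
endfacet
facet normal 0.500 -0.703 -0.505
outer loop
vertex -1.364 2.452 -3.899
vertex -0.517 3.103 -3.966
vertex -0.755 1.815 -2.41
endloop
endfacet
facet normal 0.500 -0.703 -0.505
outer loop
vertex -0.755 1.815 -2.41
vertex -0.517 3.103 -3.966
vertex 0.091 2.466 -2.478
endloop
endfacet
facet normal 0.352 -0.368 0.861
outer loop
vertex -0.755 1.815 -2.41
vertex 0.091 2.466 -2.478
vertex -0.796 2.792 -1.976
endloop
endfacet
facet normal -0.352 0.368 -0.861
outer loop
vertex -0.517 3.103 -3.966
vertex -1.404 3.428 -3.464
vertex -0.558 4.08 -3.532
endloop
endfacet
facet normal 0.935 0.176 -0.307
outer loop
vertex -0.517 3.103 -3.966
vertex -0.558 4.08 -3.532
vertex 0.091 2.466 -2.478
endloop
endfacet
facet normal 0.935 0.175 -0.308
outer loop
vertex 0.091 2.466 -2.478
vertex -0.558 4.08 -3.532
vertex 0.051 3.443 -2.043
endloop
endfacet
facet normal 0.351 -0.369 0.861
outer loop
vertex 0.091 2.466 -2.478
vertex 0.051 3.443 -2.043
vertex -0.796 2.792 -1.976
endloop
endfacet
facet normal -0.520 -0.818 0.245
outer loop
vertex -1.725 -4.124 -1.009
vertex -2.382 -3.586 -0.605
vertex -2.743 -4.015 -2.808
endloop
endfacet
facet normal 0.698 -0.573 -0.430
outer loop
vertex -2.258 -3.254 -3.035
vertex -1.725 -4.124 -1.009
vertex -2.743 -4.015 -2.808
endloop
endfacet
facet normal -0.521 -0.818 0.245
outer loop
vertex -2.743 -4.015 -2.808
vertex -2.382 -3.586 -0.605
vertex -3.399 -3.476 -2.404
endloop
endfacet
facet normal -0.491 0.054 -0.869
outer loop
vertex -3.399 -3.476 -2.404
vertex -2.258 -3.254 -3.035
vertex -2.743 -4.015 -2.808
endloop
endfacet
facet normal 0.491 -0.053 0.870
outer loop
vertex -1.725 -4.124 -1.009
vertex -1.897 -2.825 -0.832
vertex -2.382 -3.586 -0.605
endloop
endfacet
facet normal 0.698 -0.573 -0.430
outer loop
vertex -1.241 -3.364 -1.236
vertex -1.725 -4.124 -1.009
vertex -2.258 -3.254 -3.035
endloop
endfacet
facet normal 0.491 -0.053 0.869
outer loop
vertex -1.241 -3.364 -1.236
vertex -1.897 -2.825 -0.832
vertex -1.725 -4.124 -1.009
endloop
endfacet
facet normal -0.698 0.573 0.430
outer loop
vertex -2.382 -3.586 -0.605
vertex -1.897 -2.825 -0.832
vertex -3.399 -3.476 -2.404
endloop
endfacet
facet normal -0.491 0.053 -0.869
outer loop
vertex -2.915 -2.716 -2.631
vertex -2.258 -3.254 -3.035
vertex -3.399 -3.476 -2.404
endloop
endfacet
facet normal -0.698 0.573 0.430
outer loop
vertex -3.399 -3.476 -2.404
vertex -1.897 -2.825 -0.832
vertex -2.915 -2.716 -2.631
endloop
endfacet
facet normal 0.520 0.818 -0.244
outer loop
vertex -2.915 -2.716 -2.631
vertex -1.241 -3.364 -1.236
vertex -2.258 -3.254 -3.035
endloop
endfacet
facet normal 0.521 0.818 -0.245
outer loop
vertex -1.897 -2.825 -0.832
vertex -1.241 -3.364 -1.236
vertex -2.915 -2.716 -2.631
endloop
endfacet

endsolid
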